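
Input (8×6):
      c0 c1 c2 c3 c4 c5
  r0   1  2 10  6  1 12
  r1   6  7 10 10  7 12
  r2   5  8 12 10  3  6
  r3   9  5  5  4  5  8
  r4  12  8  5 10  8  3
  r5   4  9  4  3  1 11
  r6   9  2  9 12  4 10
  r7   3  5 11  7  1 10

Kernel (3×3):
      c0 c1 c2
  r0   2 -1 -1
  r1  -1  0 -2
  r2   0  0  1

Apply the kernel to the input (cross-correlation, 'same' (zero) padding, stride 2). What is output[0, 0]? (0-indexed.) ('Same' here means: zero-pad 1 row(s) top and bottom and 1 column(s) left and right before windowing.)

3

The receptive field on the zero-padded input at this output position is [0 0 0 / 0 1 2 / 0 6 7]. Elementwise product with the kernel and sum: 0·2 + 0·-1 + 0·-1 + 0·-1 + 2·-2 + 7·1.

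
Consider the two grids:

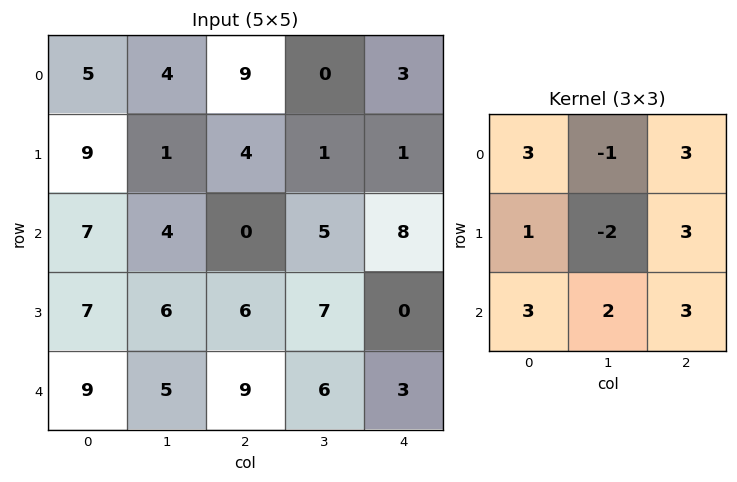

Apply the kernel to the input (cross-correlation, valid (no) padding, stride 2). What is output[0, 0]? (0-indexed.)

86

The receptive field on the input at this output position is [5 4 9 / 9 1 4 / 7 4 0]. Elementwise product with the kernel and sum: 5·3 + 4·-1 + 9·3 + 9·1 + 1·-2 + 4·3 + 7·3 + 4·2 + 0·3.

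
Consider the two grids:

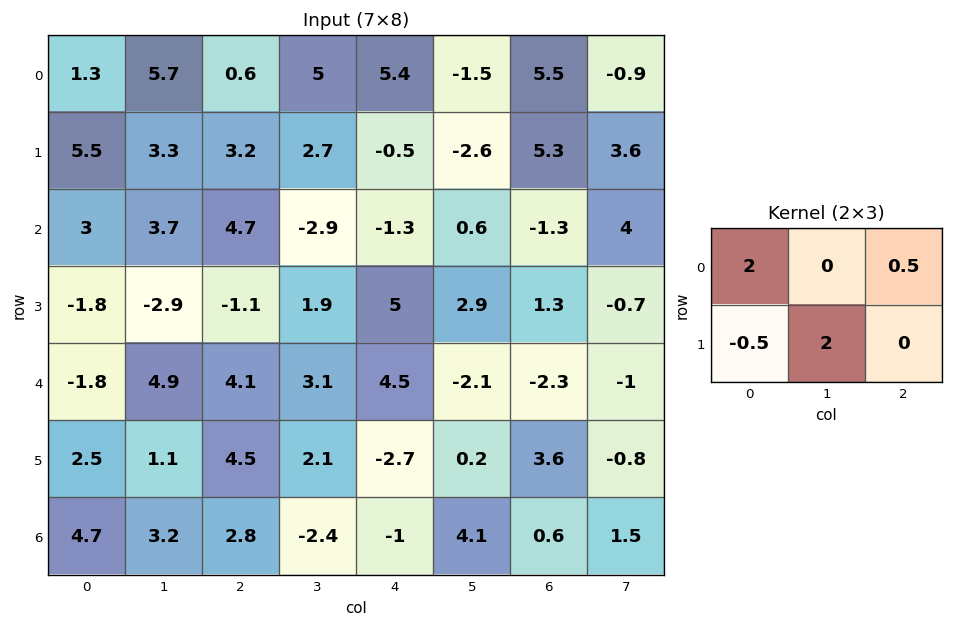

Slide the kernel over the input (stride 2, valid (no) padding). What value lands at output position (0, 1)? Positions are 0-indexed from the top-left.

The receptive field on the input at this output position is [0.6 5 5.4 / 3.2 2.7 -0.5]. Elementwise product with the kernel and sum: 0.6·2 + 5.4·0.5 + 3.2·-0.5 + 2.7·2.

7.7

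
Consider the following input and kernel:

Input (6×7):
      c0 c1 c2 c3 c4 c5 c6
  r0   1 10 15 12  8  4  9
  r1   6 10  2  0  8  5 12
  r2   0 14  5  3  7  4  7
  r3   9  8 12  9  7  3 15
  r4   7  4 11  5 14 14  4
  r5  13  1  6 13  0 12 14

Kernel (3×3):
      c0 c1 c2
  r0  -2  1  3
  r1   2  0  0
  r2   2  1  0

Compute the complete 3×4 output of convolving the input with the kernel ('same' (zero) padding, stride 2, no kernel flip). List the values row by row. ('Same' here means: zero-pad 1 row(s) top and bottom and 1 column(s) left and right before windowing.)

6 42 32 30
45 38 54 31
46 39 34 75

Output[0,0]: The receptive field on the zero-padded input at this output position is [0 0 0 / 0 1 10 / 0 6 10]. Elementwise product with the kernel and sum: 0·-2 + 0·1 + 0·3 + 0·2 + 0·2 + 6·1.
Output[0,1]: The receptive field on the zero-padded input at this output position is [0 0 0 / 10 15 12 / 10 2 0]. Elementwise product with the kernel and sum: 0·-2 + 0·1 + 0·3 + 10·2 + 10·2 + 2·1.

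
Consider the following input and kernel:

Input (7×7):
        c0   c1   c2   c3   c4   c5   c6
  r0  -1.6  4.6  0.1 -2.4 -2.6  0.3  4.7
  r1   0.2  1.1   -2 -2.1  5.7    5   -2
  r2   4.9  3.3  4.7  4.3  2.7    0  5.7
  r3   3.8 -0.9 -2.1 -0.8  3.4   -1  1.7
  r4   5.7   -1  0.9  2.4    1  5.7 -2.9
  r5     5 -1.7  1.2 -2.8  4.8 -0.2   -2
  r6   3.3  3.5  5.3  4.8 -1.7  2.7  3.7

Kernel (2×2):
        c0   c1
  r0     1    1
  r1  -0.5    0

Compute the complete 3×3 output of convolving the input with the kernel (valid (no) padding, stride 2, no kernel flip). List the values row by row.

2.9 -1.3 -5.15
6.3 10.05 1
2.2 2.7 4.3

Output[0,0]: The receptive field on the input at this output position is [-1.6 4.6 / 0.2 1.1]. Elementwise product with the kernel and sum: -1.6·1 + 4.6·1 + 0.2·-0.5.
Output[0,1]: The receptive field on the input at this output position is [0.1 -2.4 / -2 -2.1]. Elementwise product with the kernel and sum: 0.1·1 + -2.4·1 + -2·-0.5.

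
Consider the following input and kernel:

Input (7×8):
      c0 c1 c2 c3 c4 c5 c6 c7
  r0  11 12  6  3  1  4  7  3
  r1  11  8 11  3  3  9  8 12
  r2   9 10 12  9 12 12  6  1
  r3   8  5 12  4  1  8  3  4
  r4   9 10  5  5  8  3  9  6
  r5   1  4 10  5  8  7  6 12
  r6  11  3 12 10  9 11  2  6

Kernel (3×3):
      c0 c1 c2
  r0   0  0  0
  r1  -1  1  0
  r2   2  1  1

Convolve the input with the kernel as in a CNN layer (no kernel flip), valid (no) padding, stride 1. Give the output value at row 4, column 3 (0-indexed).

43

The receptive field on the input at this output position is [5 8 3 / 5 8 7 / 10 9 11]. Elementwise product with the kernel and sum: 5·-1 + 8·1 + 10·2 + 9·1 + 11·1.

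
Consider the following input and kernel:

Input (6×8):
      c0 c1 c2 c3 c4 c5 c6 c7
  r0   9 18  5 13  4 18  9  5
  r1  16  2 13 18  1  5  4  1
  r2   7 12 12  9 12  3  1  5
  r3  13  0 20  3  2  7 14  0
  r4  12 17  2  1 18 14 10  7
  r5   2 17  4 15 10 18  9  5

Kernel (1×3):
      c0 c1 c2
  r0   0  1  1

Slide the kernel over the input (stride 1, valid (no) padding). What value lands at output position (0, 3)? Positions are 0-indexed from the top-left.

The receptive field on the input at this output position is [13 4 18]. Elementwise product with the kernel and sum: 4·1 + 18·1.

22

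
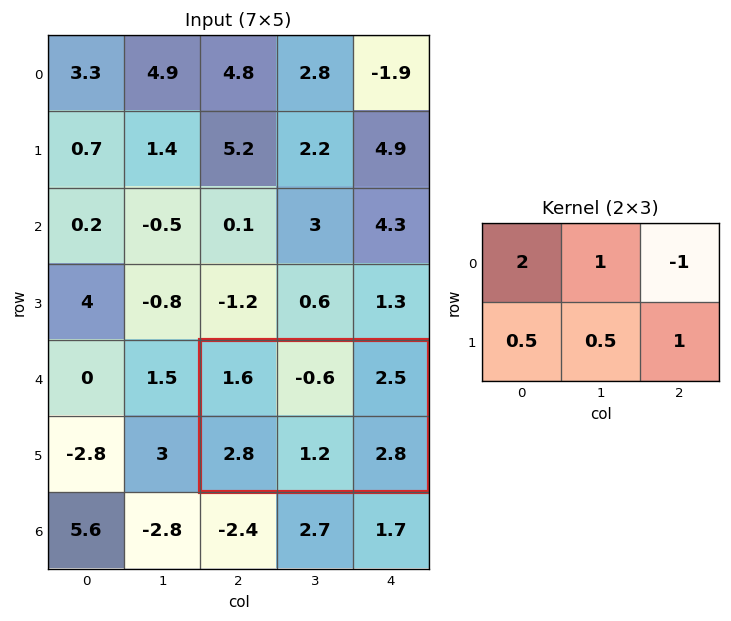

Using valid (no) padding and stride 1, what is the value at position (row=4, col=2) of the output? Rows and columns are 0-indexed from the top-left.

4.9

The receptive field on the input at this output position is [1.6 -0.6 2.5 / 2.8 1.2 2.8]. Elementwise product with the kernel and sum: 1.6·2 + -0.6·1 + 2.5·-1 + 2.8·0.5 + 1.2·0.5 + 2.8·1.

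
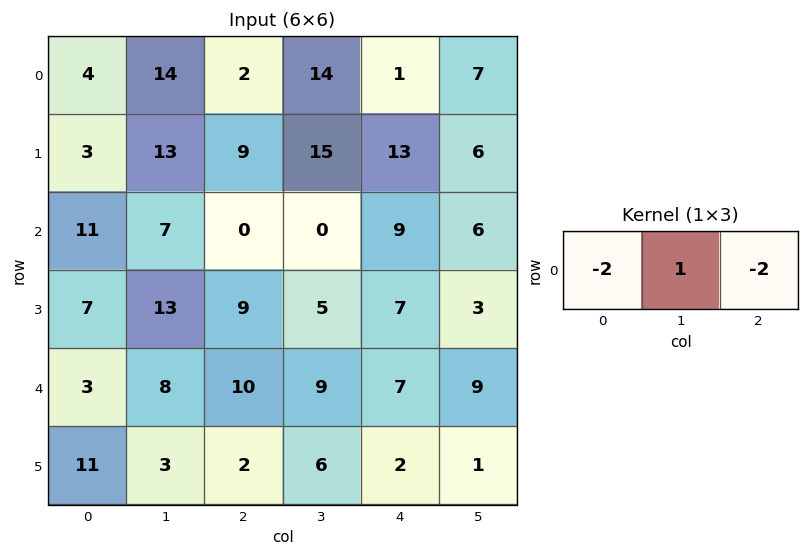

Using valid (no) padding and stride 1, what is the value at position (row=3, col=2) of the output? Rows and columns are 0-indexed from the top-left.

-27

The receptive field on the input at this output position is [9 5 7]. Elementwise product with the kernel and sum: 9·-2 + 5·1 + 7·-2.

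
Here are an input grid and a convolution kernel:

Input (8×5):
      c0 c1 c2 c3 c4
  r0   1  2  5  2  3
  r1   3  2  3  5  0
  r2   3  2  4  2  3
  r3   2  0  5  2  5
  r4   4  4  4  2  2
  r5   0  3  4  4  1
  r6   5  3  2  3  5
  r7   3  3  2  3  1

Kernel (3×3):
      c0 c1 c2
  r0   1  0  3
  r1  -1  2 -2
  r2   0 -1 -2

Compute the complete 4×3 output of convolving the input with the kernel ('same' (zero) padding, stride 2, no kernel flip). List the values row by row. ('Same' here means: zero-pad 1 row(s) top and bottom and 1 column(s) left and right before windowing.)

-9 -9 4
6 10 4
-6 -6 3
4 2 10

Output[0,0]: The receptive field on the zero-padded input at this output position is [0 0 0 / 0 1 2 / 0 3 2]. Elementwise product with the kernel and sum: 0·1 + 0·3 + 0·-1 + 1·2 + 2·-2 + 3·-1 + 2·-2.
Output[0,1]: The receptive field on the zero-padded input at this output position is [0 0 0 / 2 5 2 / 2 3 5]. Elementwise product with the kernel and sum: 0·1 + 0·3 + 2·-1 + 5·2 + 2·-2 + 3·-1 + 5·-2.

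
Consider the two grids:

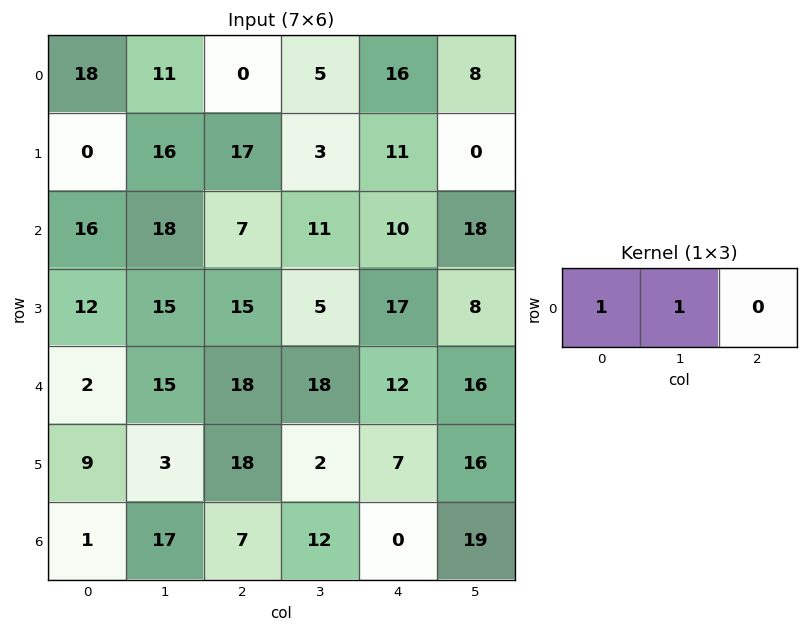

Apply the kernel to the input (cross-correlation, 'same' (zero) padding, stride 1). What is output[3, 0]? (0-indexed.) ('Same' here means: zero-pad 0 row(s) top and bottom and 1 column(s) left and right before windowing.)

12

The receptive field on the zero-padded input at this output position is [0 12 15]. Elementwise product with the kernel and sum: 0·1 + 12·1.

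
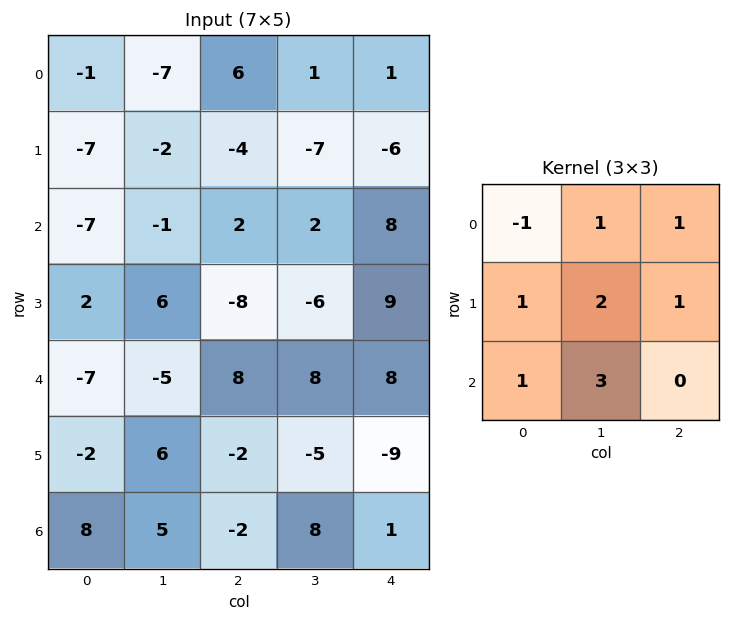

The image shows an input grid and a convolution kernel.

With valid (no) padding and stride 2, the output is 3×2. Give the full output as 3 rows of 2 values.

-25 -20
-8 29
41 9

Output[0,0]: The receptive field on the input at this output position is [-1 -7 6 / -7 -2 -4 / -7 -1 2]. Elementwise product with the kernel and sum: -1·-1 + -7·1 + 6·1 + -7·1 + -2·2 + -4·1 + -7·1 + -1·3.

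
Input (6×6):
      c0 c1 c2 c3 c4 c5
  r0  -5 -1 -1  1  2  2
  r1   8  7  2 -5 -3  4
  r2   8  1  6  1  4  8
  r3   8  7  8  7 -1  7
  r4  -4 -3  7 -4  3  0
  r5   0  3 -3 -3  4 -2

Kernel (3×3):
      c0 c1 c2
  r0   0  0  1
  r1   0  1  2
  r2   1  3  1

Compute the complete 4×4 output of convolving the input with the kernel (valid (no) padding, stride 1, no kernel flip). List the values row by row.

Output[0,0]: The receptive field on the input at this output position is [-5 -1 -1 / 8 7 2 / 8 1 6]. Elementwise product with the kernel and sum: -1·1 + 7·1 + 2·2 + 8·1 + 1·3 + 6·1.

27 13 4 28
52 41 34 35
23 37 7 26
25 -3 -7 17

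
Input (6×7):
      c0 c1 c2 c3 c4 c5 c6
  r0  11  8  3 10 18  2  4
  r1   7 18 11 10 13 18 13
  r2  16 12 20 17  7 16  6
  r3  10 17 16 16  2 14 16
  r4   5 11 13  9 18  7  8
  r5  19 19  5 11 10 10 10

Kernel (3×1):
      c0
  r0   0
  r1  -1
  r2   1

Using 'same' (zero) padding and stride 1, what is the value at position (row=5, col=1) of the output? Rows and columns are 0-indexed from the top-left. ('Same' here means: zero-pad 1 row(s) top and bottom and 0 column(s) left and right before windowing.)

-19

The receptive field on the zero-padded input at this output position is [11 / 19 / 0]. Elementwise product with the kernel and sum: 19·-1 + 0·1.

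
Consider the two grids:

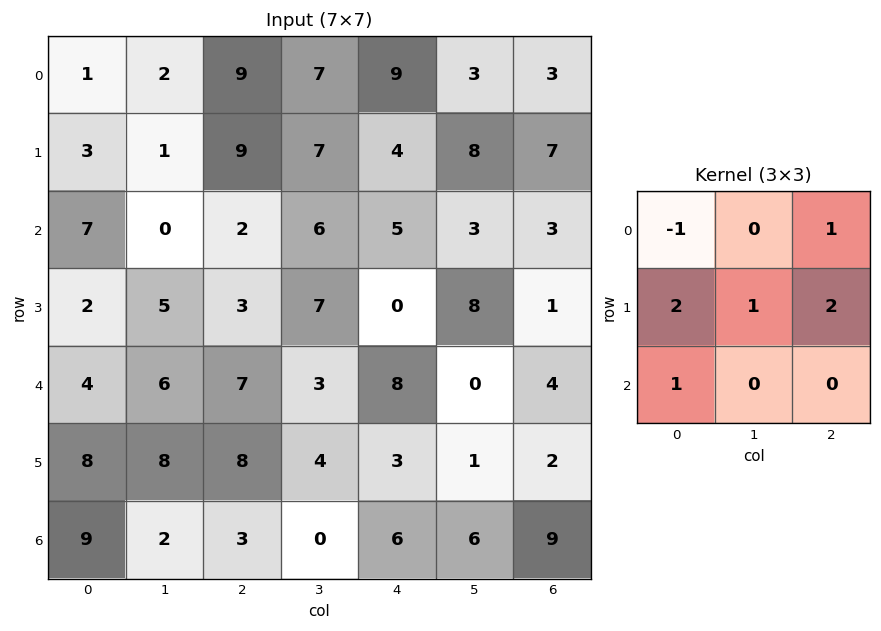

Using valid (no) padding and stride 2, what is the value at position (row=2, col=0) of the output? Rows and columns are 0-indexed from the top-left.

52

The receptive field on the input at this output position is [4 6 7 / 8 8 8 / 9 2 3]. Elementwise product with the kernel and sum: 4·-1 + 7·1 + 8·2 + 8·1 + 8·2 + 9·1.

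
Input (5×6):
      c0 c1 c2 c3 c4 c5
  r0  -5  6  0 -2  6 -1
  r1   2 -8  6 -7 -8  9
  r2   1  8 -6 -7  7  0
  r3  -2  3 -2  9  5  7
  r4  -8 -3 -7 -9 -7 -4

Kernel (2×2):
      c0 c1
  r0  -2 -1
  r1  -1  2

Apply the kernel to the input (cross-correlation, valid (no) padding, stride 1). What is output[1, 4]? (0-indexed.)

The receptive field on the input at this output position is [-8 9 / 7 0]. Elementwise product with the kernel and sum: -8·-2 + 9·-1 + 7·-1 + 0·2.

0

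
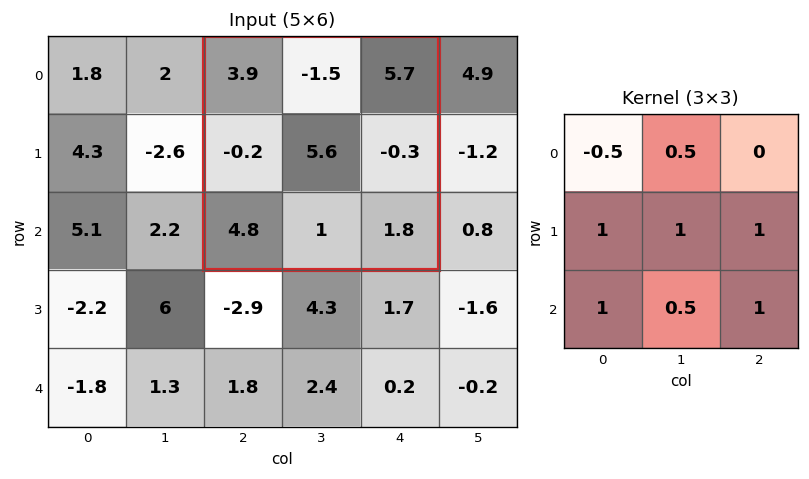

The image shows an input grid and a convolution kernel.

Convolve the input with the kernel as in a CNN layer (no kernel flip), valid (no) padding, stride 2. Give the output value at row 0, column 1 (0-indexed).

The receptive field on the input at this output position is [3.9 -1.5 5.7 / -0.2 5.6 -0.3 / 4.8 1 1.8]. Elementwise product with the kernel and sum: 3.9·-0.5 + -1.5·0.5 + -0.2·1 + 5.6·1 + -0.3·1 + 4.8·1 + 1·0.5 + 1.8·1.

9.5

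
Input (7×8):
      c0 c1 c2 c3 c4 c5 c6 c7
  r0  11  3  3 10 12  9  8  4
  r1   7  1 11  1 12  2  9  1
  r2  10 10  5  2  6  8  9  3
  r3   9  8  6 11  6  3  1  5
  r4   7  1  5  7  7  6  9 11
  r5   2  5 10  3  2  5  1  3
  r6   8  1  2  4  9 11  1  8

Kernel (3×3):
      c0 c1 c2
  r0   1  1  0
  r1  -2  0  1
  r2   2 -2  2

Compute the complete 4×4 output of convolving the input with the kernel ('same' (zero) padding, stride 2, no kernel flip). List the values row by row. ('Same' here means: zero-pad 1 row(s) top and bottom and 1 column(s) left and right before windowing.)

-9 -14 -29 -26
15 20 33 12
16 15 21 17
3 17 8 -8

Output[0,0]: The receptive field on the zero-padded input at this output position is [0 0 0 / 0 11 3 / 0 7 1]. Elementwise product with the kernel and sum: 0·1 + 0·1 + 0·-2 + 3·1 + 0·2 + 7·-2 + 1·2.
Output[0,1]: The receptive field on the zero-padded input at this output position is [0 0 0 / 3 3 10 / 1 11 1]. Elementwise product with the kernel and sum: 0·1 + 0·1 + 3·-2 + 10·1 + 1·2 + 11·-2 + 1·2.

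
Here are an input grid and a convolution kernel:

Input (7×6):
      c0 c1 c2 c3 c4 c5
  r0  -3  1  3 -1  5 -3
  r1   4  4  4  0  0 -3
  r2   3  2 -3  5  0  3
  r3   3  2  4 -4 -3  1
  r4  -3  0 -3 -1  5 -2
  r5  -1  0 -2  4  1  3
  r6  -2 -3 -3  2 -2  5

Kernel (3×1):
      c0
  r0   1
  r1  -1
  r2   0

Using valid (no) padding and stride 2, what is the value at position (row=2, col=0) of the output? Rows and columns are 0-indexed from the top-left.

The receptive field on the input at this output position is [-3 / -1 / -2]. Elementwise product with the kernel and sum: -3·1 + -1·-1.

-2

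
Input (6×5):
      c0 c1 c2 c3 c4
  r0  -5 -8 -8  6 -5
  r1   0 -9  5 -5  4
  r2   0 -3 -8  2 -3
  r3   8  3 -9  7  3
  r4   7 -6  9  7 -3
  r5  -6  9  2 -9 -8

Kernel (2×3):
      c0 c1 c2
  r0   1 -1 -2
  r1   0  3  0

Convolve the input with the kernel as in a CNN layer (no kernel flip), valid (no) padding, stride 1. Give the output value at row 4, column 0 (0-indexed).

The receptive field on the input at this output position is [7 -6 9 / -6 9 2]. Elementwise product with the kernel and sum: 7·1 + -6·-1 + 9·-2 + 9·3.

22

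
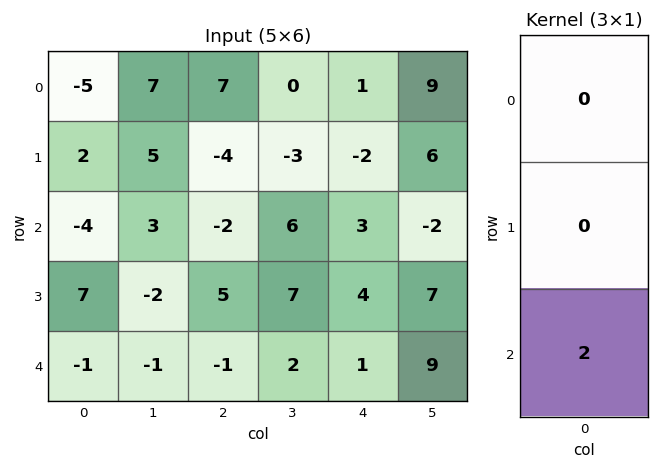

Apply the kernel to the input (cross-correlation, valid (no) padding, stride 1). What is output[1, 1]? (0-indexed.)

-4

The receptive field on the input at this output position is [5 / 3 / -2]. Elementwise product with the kernel and sum: -2·2.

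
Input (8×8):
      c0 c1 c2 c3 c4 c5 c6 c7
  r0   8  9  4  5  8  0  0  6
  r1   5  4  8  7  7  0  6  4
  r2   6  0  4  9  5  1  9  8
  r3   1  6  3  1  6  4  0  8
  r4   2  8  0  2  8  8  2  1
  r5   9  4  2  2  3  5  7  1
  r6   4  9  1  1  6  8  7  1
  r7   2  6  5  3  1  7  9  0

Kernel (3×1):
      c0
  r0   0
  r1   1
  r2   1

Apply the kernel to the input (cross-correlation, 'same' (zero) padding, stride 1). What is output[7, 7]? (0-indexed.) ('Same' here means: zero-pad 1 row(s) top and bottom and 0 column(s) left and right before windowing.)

0

The receptive field on the zero-padded input at this output position is [1 / 0 / 0]. Elementwise product with the kernel and sum: 0·1 + 0·1.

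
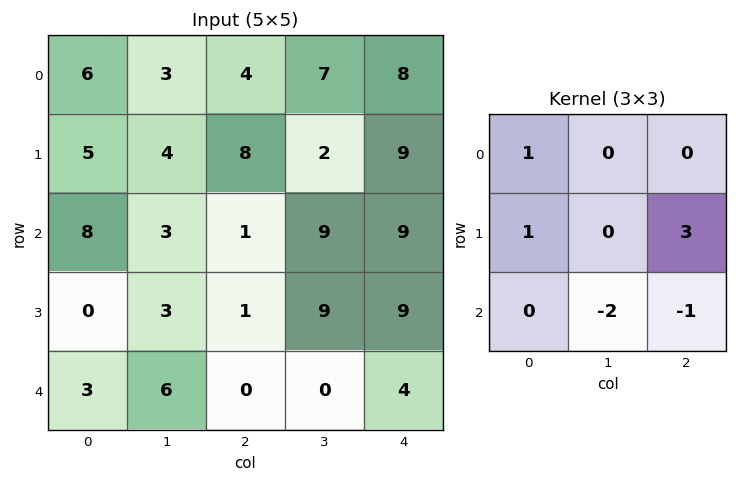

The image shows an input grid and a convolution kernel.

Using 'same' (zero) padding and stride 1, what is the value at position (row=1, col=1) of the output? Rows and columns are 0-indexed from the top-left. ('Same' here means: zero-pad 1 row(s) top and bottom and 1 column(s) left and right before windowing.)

28

The receptive field on the zero-padded input at this output position is [6 3 4 / 5 4 8 / 8 3 1]. Elementwise product with the kernel and sum: 6·1 + 5·1 + 8·3 + 3·-2 + 1·-1.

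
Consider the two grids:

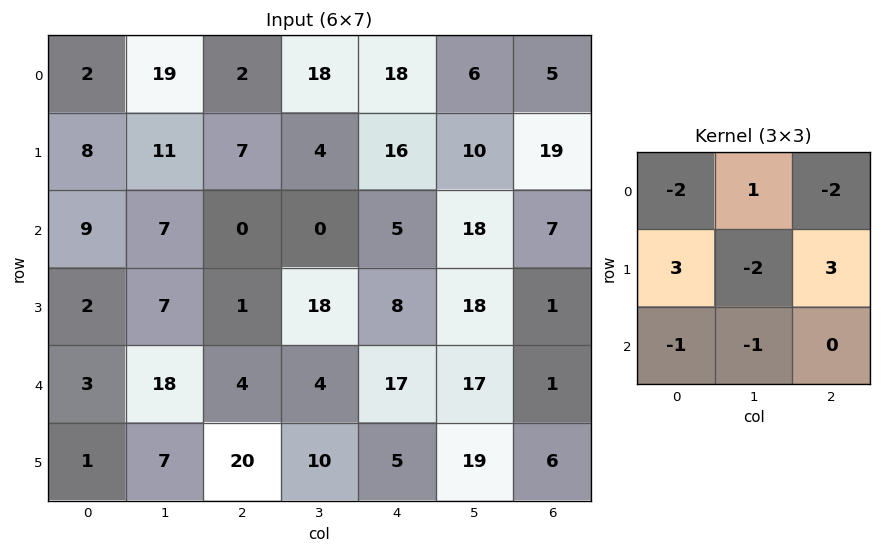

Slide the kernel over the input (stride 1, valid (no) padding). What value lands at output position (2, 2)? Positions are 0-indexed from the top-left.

The receptive field on the input at this output position is [0 0 5 / 1 18 8 / 4 4 17]. Elementwise product with the kernel and sum: 0·-2 + 0·1 + 5·-2 + 1·3 + 18·-2 + 8·3 + 4·-1 + 4·-1.

-27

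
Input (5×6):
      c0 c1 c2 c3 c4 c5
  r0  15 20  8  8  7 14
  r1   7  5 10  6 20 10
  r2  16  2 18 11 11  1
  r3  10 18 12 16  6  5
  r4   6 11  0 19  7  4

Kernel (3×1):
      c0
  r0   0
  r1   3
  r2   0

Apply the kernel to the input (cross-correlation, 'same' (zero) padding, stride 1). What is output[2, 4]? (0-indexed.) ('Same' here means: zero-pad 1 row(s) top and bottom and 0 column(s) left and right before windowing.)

33

The receptive field on the zero-padded input at this output position is [20 / 11 / 6]. Elementwise product with the kernel and sum: 11·3.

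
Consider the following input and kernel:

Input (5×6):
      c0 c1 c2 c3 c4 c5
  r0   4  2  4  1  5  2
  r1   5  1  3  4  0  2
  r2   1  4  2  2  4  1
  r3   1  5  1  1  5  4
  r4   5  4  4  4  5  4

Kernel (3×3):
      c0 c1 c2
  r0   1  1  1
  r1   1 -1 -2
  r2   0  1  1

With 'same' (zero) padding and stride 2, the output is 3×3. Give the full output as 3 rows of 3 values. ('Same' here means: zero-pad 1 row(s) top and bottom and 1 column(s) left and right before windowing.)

Output[0,0]: The receptive field on the zero-padded input at this output position is [0 0 0 / 0 4 2 / 0 5 1]. Elementwise product with the kernel and sum: 0·1 + 0·1 + 0·1 + 0·1 + 4·-1 + 2·-2 + 5·1 + 1·1.
Output[0,1]: The receptive field on the zero-padded input at this output position is [0 0 0 / 2 4 1 / 1 3 4]. Elementwise product with the kernel and sum: 0·1 + 0·1 + 0·1 + 2·1 + 4·-1 + 1·-2 + 3·1 + 4·1.

-2 3 -6
3 8 11
-7 -1 1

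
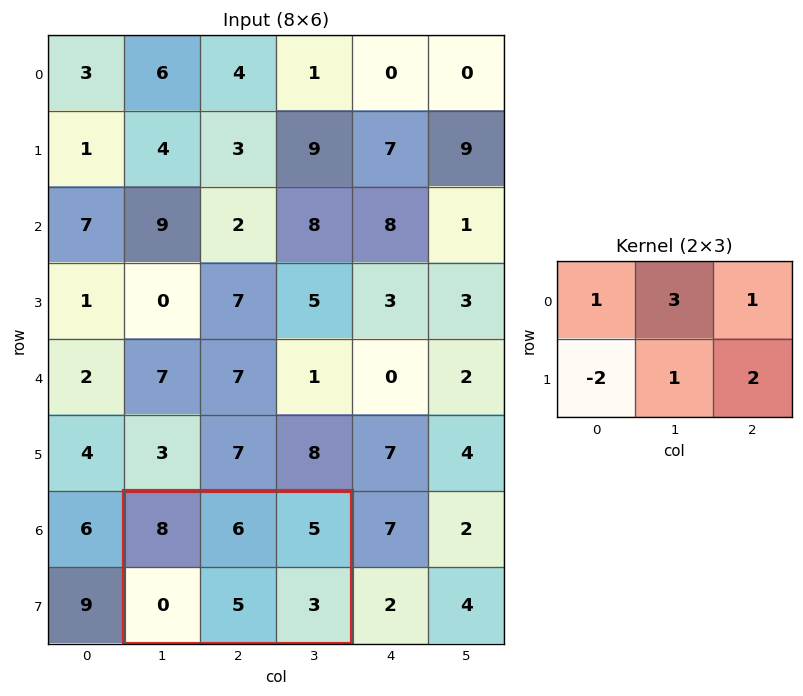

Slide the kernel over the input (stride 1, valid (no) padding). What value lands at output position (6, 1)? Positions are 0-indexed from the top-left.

The receptive field on the input at this output position is [8 6 5 / 0 5 3]. Elementwise product with the kernel and sum: 8·1 + 6·3 + 5·1 + 0·-2 + 5·1 + 3·2.

42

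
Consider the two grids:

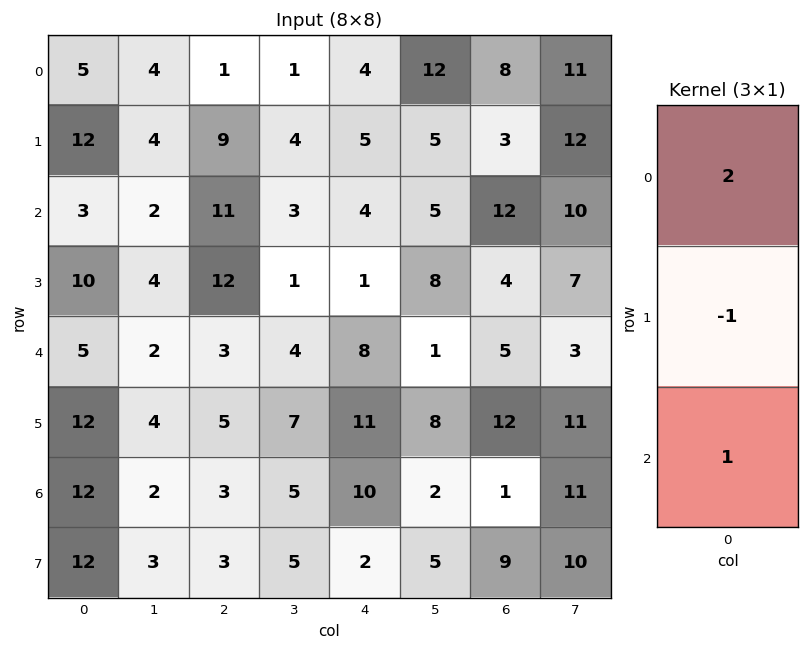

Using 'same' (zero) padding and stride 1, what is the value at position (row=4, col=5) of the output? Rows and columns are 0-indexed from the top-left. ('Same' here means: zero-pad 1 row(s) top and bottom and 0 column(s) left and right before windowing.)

23

The receptive field on the zero-padded input at this output position is [8 / 1 / 8]. Elementwise product with the kernel and sum: 8·2 + 1·-1 + 8·1.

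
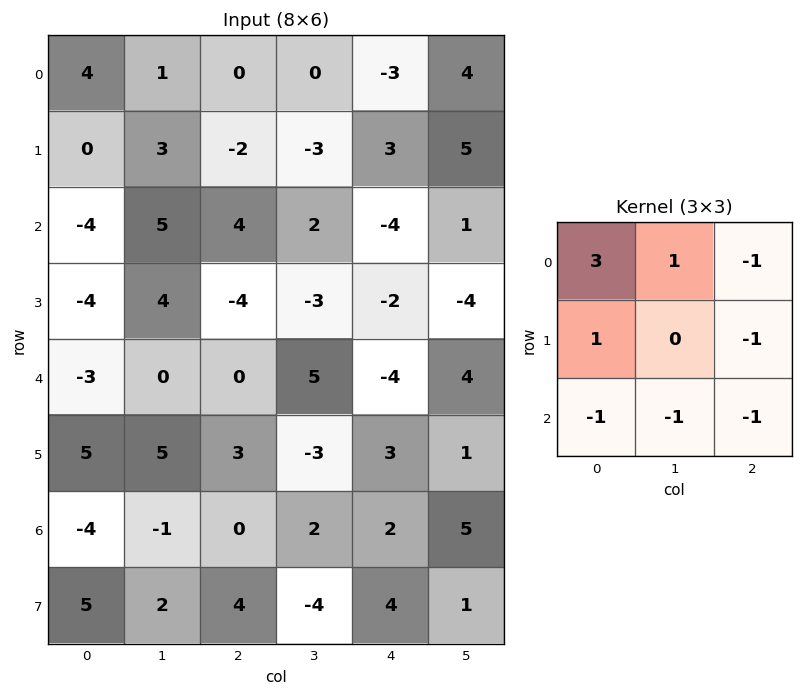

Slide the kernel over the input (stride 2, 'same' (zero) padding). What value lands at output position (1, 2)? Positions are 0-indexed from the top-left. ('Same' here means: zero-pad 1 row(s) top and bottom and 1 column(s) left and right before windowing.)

The receptive field on the zero-padded input at this output position is [-3 3 5 / 2 -4 1 / -3 -2 -4]. Elementwise product with the kernel and sum: -3·3 + 3·1 + 5·-1 + 2·1 + 1·-1 + -3·-1 + -2·-1 + -4·-1.

-1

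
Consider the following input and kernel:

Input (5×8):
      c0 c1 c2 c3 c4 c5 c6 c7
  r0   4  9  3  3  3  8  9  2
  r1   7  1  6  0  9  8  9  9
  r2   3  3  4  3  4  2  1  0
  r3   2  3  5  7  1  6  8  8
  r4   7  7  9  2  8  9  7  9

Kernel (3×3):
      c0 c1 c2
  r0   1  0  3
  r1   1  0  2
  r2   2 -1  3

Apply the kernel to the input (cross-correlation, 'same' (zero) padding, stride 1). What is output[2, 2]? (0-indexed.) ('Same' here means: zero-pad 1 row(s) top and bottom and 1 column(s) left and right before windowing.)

The receptive field on the zero-padded input at this output position is [1 6 0 / 3 4 3 / 3 5 7]. Elementwise product with the kernel and sum: 1·1 + 0·3 + 3·1 + 3·2 + 3·2 + 5·-1 + 7·3.

32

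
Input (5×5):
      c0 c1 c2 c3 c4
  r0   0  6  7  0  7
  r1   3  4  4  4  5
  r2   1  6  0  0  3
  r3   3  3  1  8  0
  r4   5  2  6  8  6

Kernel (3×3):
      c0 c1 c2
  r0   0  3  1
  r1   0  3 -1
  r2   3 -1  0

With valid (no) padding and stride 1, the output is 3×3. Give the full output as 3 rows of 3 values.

30 47 14
40 24 9
39 -5 37

Output[0,0]: The receptive field on the input at this output position is [0 6 7 / 3 4 4 / 1 6 0]. Elementwise product with the kernel and sum: 6·3 + 7·1 + 4·3 + 4·-1 + 1·3 + 6·-1.
Output[0,1]: The receptive field on the input at this output position is [6 7 0 / 4 4 4 / 6 0 0]. Elementwise product with the kernel and sum: 7·3 + 0·1 + 4·3 + 4·-1 + 6·3 + 0·-1.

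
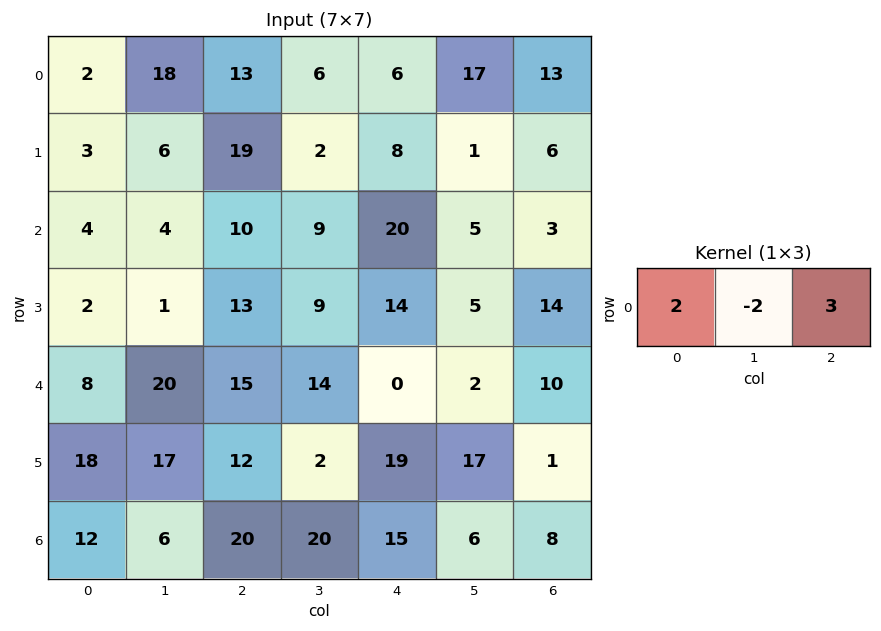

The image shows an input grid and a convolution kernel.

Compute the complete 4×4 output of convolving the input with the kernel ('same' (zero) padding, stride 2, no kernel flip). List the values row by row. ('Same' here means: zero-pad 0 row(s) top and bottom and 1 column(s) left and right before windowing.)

Output[0,0]: The receptive field on the zero-padded input at this output position is [0 2 18]. Elementwise product with the kernel and sum: 0·2 + 2·-2 + 18·3.

50 28 51 8
4 15 -7 4
44 52 34 -16
-6 32 28 -4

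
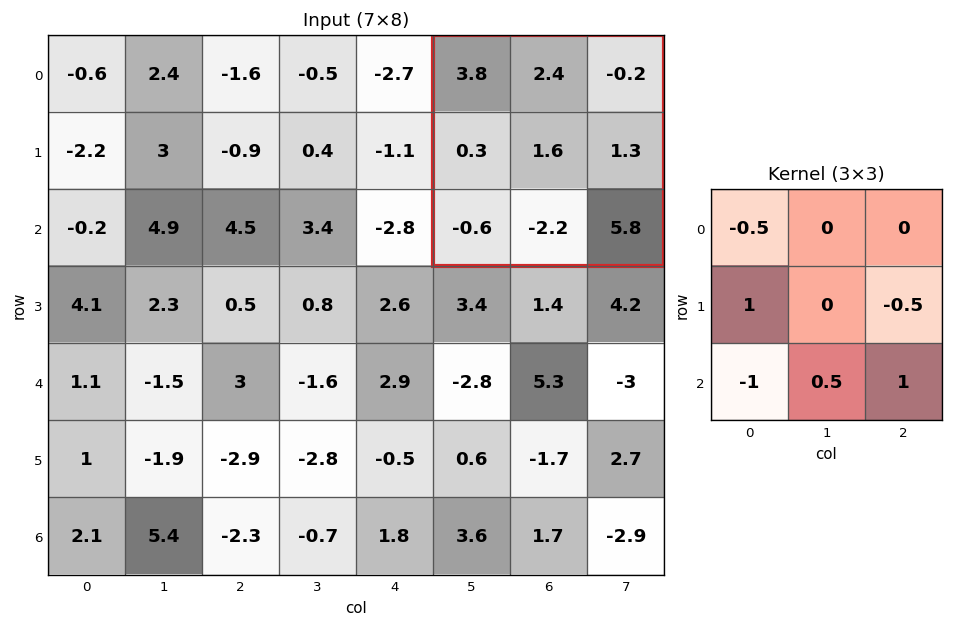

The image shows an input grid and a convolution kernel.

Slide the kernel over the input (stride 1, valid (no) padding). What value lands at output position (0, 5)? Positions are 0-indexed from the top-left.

The receptive field on the input at this output position is [3.8 2.4 -0.2 / 0.3 1.6 1.3 / -0.6 -2.2 5.8]. Elementwise product with the kernel and sum: 3.8·-0.5 + 0.3·1 + 1.3·-0.5 + -0.6·-1 + -2.2·0.5 + 5.8·1.

3.05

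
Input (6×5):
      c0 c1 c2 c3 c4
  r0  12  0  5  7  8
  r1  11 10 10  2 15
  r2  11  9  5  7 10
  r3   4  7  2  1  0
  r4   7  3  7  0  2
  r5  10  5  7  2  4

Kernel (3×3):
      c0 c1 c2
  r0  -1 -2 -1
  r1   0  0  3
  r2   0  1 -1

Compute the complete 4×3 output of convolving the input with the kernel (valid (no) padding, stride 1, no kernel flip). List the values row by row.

17 -13 15
-21 -10 2
-32 -16 -31
-1 -7 0

Output[0,0]: The receptive field on the input at this output position is [12 0 5 / 11 10 10 / 11 9 5]. Elementwise product with the kernel and sum: 12·-1 + 0·-2 + 5·-1 + 10·3 + 9·1 + 5·-1.
Output[0,1]: The receptive field on the input at this output position is [0 5 7 / 10 10 2 / 9 5 7]. Elementwise product with the kernel and sum: 0·-1 + 5·-2 + 7·-1 + 2·3 + 5·1 + 7·-1.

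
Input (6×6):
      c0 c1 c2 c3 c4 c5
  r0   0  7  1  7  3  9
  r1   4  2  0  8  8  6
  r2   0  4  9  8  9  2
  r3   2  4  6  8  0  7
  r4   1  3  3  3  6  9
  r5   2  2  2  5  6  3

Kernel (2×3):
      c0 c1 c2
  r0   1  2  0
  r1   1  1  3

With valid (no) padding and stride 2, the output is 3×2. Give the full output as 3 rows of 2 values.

20 47
32 39
17 34

Output[0,0]: The receptive field on the input at this output position is [0 7 1 / 4 2 0]. Elementwise product with the kernel and sum: 0·1 + 7·2 + 4·1 + 2·1 + 0·3.
Output[0,1]: The receptive field on the input at this output position is [1 7 3 / 0 8 8]. Elementwise product with the kernel and sum: 1·1 + 7·2 + 0·1 + 8·1 + 8·3.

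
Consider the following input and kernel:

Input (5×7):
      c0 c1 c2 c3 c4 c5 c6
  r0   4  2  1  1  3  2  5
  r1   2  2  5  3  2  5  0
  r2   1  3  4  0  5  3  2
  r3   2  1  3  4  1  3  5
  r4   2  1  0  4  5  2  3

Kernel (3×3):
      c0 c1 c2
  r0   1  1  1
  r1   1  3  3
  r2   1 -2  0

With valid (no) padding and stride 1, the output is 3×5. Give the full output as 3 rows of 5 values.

25 25 29 20 26
31 20 24 36 22
22 30 19 18 36

Output[0,0]: The receptive field on the input at this output position is [4 2 1 / 2 2 5 / 1 3 4]. Elementwise product with the kernel and sum: 4·1 + 2·1 + 1·1 + 2·1 + 2·3 + 5·3 + 1·1 + 3·-2.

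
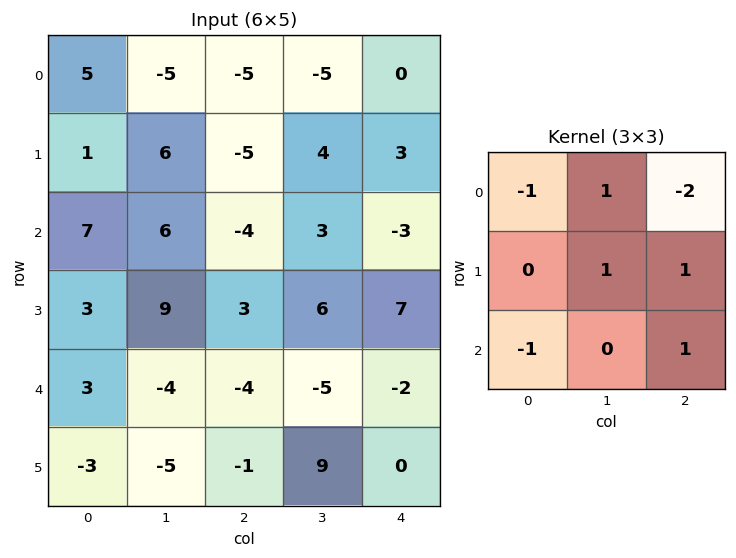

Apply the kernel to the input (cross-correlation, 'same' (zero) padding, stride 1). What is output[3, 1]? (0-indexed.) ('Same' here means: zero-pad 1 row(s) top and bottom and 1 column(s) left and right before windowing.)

12

The receptive field on the zero-padded input at this output position is [7 6 -4 / 3 9 3 / 3 -4 -4]. Elementwise product with the kernel and sum: 7·-1 + 6·1 + -4·-2 + 9·1 + 3·1 + 3·-1 + -4·1.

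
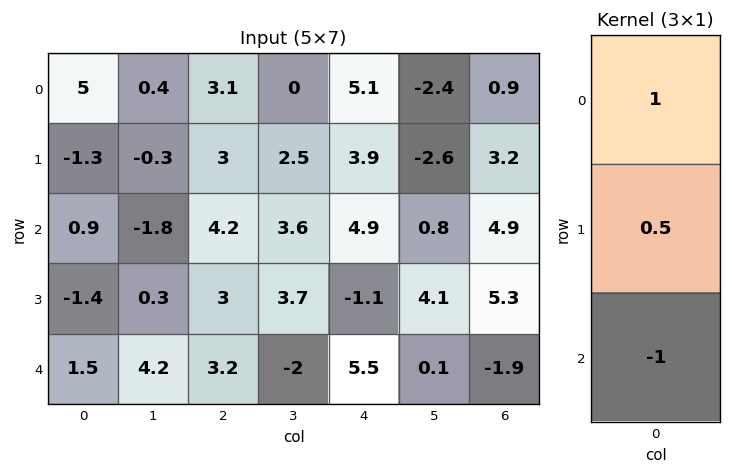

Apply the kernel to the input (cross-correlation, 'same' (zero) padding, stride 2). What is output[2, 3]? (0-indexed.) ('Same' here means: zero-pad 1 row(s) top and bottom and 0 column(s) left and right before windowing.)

The receptive field on the zero-padded input at this output position is [5.3 / -1.9 / 0]. Elementwise product with the kernel and sum: 5.3·1 + -1.9·0.5 + 0·-1.

4.35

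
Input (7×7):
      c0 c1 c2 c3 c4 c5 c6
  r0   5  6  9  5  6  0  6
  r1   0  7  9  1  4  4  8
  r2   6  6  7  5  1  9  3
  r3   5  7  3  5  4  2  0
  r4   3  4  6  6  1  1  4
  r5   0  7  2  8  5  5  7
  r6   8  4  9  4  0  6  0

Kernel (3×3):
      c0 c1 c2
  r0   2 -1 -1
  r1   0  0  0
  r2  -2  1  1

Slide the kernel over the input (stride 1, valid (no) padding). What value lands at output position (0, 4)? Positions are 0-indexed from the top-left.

16

The receptive field on the input at this output position is [6 0 6 / 4 4 8 / 1 9 3]. Elementwise product with the kernel and sum: 6·2 + 0·-1 + 6·-1 + 1·-2 + 9·1 + 3·1.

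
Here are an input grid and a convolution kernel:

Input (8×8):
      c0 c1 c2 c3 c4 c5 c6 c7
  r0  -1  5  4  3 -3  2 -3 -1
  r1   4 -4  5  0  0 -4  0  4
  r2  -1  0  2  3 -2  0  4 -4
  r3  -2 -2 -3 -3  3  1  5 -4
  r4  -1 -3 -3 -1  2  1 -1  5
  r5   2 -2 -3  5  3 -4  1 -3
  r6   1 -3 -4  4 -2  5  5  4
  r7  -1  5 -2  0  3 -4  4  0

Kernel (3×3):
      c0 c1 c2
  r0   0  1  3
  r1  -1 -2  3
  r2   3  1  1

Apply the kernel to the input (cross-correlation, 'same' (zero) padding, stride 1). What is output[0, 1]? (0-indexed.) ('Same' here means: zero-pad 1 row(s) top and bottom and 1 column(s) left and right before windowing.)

The receptive field on the zero-padded input at this output position is [0 0 0 / -1 5 4 / 4 -4 5]. Elementwise product with the kernel and sum: 0·1 + 0·3 + -1·-1 + 5·-2 + 4·3 + 4·3 + -4·1 + 5·1.

16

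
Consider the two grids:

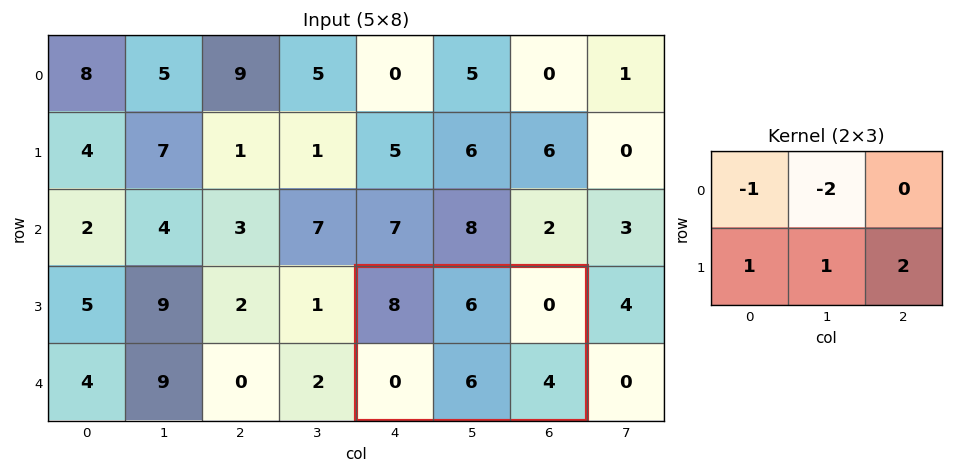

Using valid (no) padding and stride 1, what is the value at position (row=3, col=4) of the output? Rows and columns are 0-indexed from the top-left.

-6

The receptive field on the input at this output position is [8 6 0 / 0 6 4]. Elementwise product with the kernel and sum: 8·-1 + 6·-2 + 0·1 + 6·1 + 4·2.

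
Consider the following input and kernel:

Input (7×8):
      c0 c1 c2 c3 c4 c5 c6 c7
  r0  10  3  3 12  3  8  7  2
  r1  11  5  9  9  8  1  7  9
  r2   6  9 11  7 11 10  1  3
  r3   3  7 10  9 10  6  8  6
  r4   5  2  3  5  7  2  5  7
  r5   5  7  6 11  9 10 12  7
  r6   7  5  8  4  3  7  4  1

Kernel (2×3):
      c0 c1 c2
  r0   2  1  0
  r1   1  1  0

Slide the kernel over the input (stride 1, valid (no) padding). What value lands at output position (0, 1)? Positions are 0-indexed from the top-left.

The receptive field on the input at this output position is [3 3 12 / 5 9 9]. Elementwise product with the kernel and sum: 3·2 + 3·1 + 5·1 + 9·1.

23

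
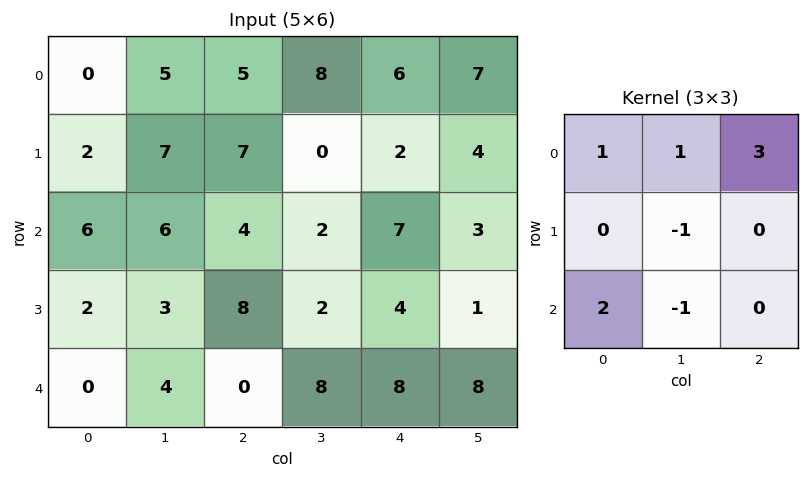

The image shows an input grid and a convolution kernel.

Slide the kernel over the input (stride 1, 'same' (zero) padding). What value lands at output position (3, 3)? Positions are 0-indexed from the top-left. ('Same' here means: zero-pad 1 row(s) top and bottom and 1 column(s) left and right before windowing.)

17

The receptive field on the zero-padded input at this output position is [4 2 7 / 8 2 4 / 0 8 8]. Elementwise product with the kernel and sum: 4·1 + 2·1 + 7·3 + 2·-1 + 0·2 + 8·-1.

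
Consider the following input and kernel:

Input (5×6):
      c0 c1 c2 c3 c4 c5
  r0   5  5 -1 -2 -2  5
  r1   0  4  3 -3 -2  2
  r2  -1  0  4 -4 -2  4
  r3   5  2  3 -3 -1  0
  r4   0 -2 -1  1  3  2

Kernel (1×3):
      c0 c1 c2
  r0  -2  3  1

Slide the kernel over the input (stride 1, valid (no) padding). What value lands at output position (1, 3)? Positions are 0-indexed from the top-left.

The receptive field on the input at this output position is [-3 -2 2]. Elementwise product with the kernel and sum: -3·-2 + -2·3 + 2·1.

2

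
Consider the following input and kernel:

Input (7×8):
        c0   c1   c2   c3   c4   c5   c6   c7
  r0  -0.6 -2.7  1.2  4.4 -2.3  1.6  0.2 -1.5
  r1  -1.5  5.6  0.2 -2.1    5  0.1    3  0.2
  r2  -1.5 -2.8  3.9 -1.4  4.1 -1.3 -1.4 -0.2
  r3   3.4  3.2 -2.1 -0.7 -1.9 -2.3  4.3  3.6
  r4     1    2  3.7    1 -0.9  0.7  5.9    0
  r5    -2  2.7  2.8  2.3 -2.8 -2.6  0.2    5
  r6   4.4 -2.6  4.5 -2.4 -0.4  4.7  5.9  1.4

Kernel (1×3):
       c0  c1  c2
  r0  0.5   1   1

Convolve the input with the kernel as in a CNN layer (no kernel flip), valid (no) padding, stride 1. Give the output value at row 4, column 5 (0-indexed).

6.25

The receptive field on the input at this output position is [0.7 5.9 0]. Elementwise product with the kernel and sum: 0.7·0.5 + 5.9·1 + 0·1.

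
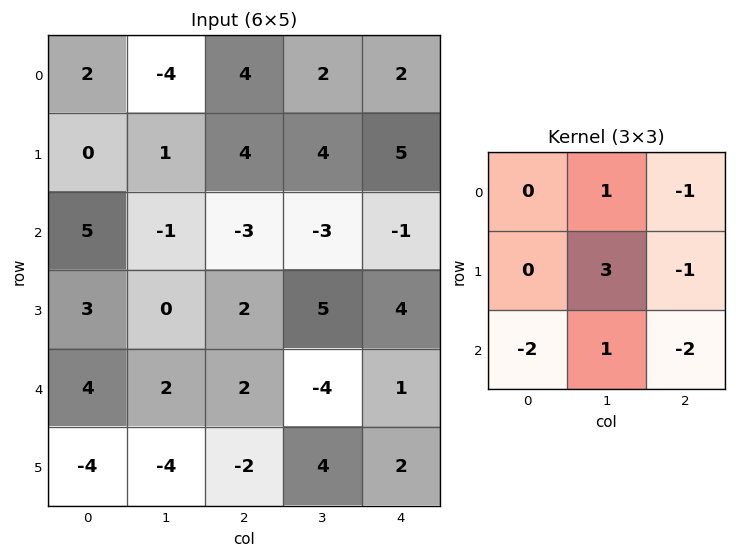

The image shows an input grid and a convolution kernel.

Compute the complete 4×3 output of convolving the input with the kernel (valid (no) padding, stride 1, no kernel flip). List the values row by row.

Output[0,0]: The receptive field on the input at this output position is [2 -4 4 / 0 1 4 / 5 -1 -3]. Elementwise product with the kernel and sum: -4·1 + 4·-1 + 1·3 + 4·-1 + 5·-2 + -1·1 + -3·-2.
Output[0,1]: The receptive field on the input at this output position is [-4 4 2 / 1 4 4 / -1 -3 -3]. Elementwise product with the kernel and sum: 4·1 + 2·-1 + 4·3 + 4·-1 + -1·-2 + -3·1 + -3·-2.

-14 15 12
-13 -14 -16
-10 7 -1
10 5 -8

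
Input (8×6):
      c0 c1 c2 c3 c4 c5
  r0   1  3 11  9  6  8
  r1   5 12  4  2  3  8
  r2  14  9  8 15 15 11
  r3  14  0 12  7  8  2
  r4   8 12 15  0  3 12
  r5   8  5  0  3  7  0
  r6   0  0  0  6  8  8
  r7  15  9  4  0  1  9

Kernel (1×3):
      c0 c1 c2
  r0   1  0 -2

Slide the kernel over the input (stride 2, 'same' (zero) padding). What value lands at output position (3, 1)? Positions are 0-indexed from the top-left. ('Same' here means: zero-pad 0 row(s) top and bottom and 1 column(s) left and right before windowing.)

-12

The receptive field on the zero-padded input at this output position is [0 0 6]. Elementwise product with the kernel and sum: 0·1 + 6·-2.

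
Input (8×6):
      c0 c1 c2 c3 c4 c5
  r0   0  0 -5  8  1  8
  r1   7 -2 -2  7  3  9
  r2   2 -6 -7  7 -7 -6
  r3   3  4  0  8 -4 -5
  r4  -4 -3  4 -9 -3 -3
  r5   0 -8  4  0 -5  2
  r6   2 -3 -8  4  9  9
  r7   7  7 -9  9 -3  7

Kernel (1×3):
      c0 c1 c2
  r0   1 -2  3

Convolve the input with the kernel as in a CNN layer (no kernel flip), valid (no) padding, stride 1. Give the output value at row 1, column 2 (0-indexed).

The receptive field on the input at this output position is [-2 7 3]. Elementwise product with the kernel and sum: -2·1 + 7·-2 + 3·3.

-7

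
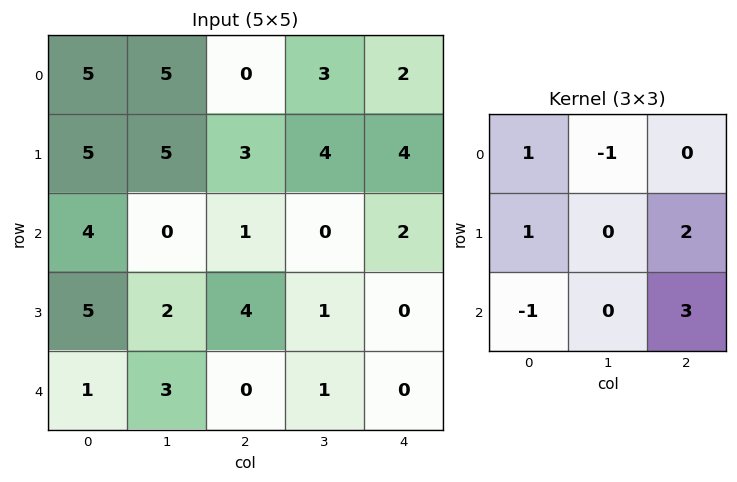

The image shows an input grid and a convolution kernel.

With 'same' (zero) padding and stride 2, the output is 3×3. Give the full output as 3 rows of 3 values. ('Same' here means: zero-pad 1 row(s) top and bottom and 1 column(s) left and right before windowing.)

Output[0,0]: The receptive field on the zero-padded input at this output position is [0 0 0 / 0 5 5 / 0 5 5]. Elementwise product with the kernel and sum: 0·1 + 0·-1 + 0·1 + 5·2 + 0·-1 + 5·3.

25 18 -1
1 3 -1
1 3 2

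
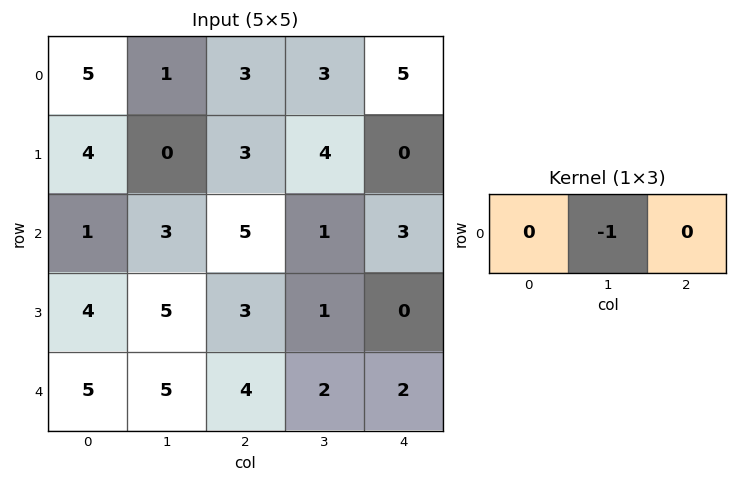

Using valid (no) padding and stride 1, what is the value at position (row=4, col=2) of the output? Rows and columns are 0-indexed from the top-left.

-2

The receptive field on the input at this output position is [4 2 2]. Elementwise product with the kernel and sum: 2·-1.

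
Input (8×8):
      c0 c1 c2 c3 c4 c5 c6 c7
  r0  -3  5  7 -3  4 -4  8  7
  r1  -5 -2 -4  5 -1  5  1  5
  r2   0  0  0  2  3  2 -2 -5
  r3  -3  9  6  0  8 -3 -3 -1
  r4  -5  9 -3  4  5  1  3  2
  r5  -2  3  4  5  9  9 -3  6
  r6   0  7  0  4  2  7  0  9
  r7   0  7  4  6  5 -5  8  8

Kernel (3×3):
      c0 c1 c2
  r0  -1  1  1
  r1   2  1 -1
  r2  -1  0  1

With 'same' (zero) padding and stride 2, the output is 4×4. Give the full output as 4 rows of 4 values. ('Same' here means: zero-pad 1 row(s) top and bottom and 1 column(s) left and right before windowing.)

Output[0,0]: The receptive field on the zero-padded input at this output position is [0 0 0 / 0 -3 5 / 0 -5 -2]. Elementwise product with the kernel and sum: 0·-1 + 0·1 + 0·1 + 0·2 + -3·1 + 5·-1 + 0·-1 + -2·1.
Output[0,1]: The receptive field on the zero-padded input at this output position is [0 0 0 / 5 7 -3 / -2 -4 5]. Elementwise product with the kernel and sum: 0·-1 + 0·1 + 0·1 + 5·2 + 7·1 + -3·-1 + -2·-1 + 5·1.

-10 27 2 -7
2 -8 1 10
-5 10 21 -1
1 15 5 12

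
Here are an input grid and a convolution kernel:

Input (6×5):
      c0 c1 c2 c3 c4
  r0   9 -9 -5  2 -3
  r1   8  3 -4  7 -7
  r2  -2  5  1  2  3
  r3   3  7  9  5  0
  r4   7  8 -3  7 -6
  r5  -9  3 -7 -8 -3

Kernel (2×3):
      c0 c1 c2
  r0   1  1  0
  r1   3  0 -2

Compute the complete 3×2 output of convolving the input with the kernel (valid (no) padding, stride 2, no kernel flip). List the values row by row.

32 -1
-6 30
2 -11

Output[0,0]: The receptive field on the input at this output position is [9 -9 -5 / 8 3 -4]. Elementwise product with the kernel and sum: 9·1 + -9·1 + 8·3 + -4·-2.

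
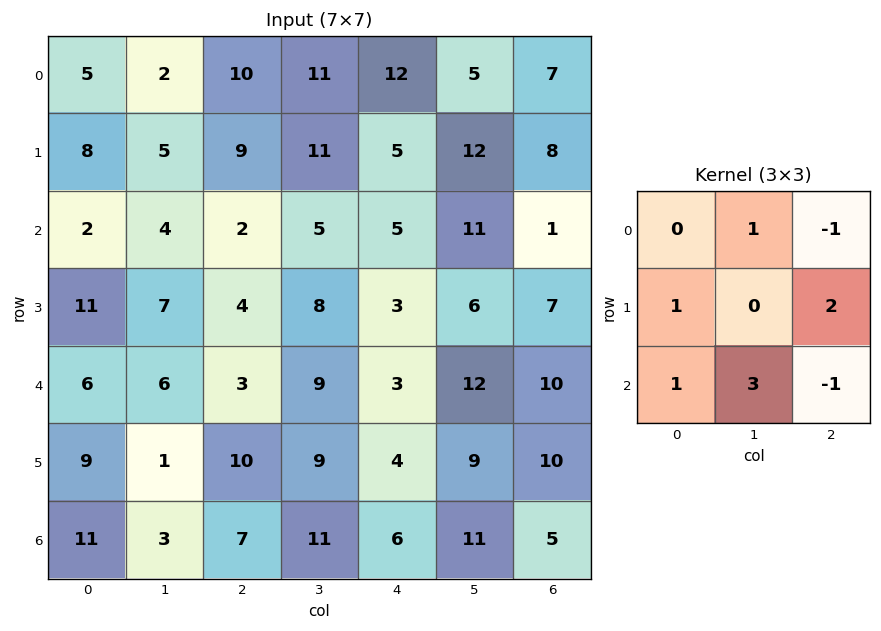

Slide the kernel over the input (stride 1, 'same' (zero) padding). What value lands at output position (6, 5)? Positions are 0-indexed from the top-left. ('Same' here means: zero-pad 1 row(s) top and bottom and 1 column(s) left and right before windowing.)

The receptive field on the zero-padded input at this output position is [4 9 10 / 6 11 5 / 0 0 0]. Elementwise product with the kernel and sum: 9·1 + 10·-1 + 6·1 + 5·2 + 0·1 + 0·3 + 0·-1.

15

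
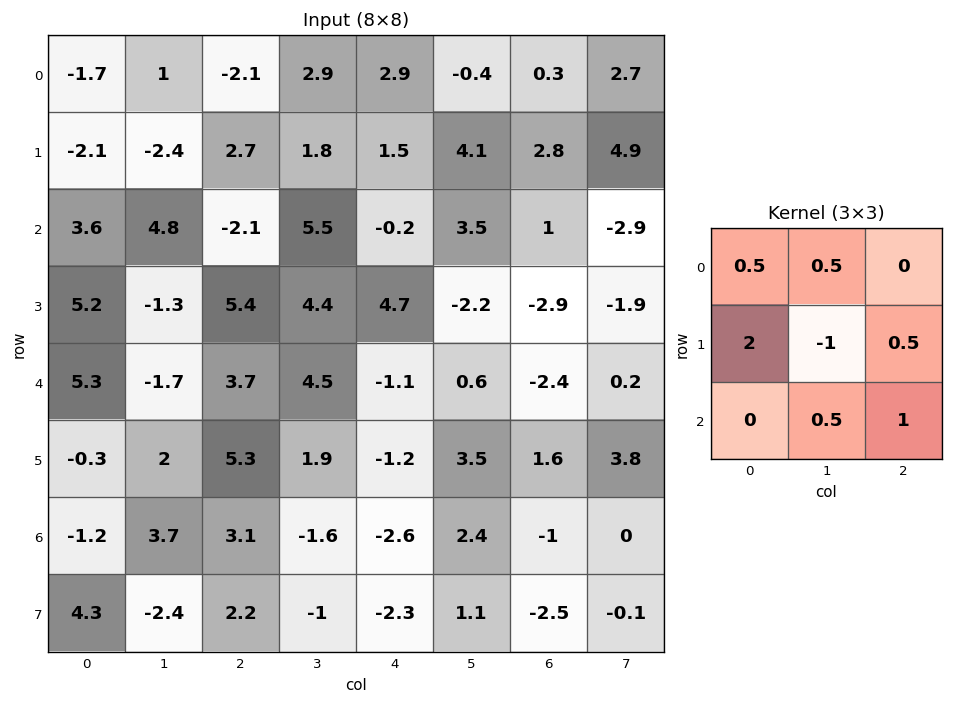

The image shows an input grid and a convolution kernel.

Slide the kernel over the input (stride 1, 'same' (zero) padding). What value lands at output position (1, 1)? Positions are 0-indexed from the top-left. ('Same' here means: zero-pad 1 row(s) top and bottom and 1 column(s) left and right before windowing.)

-0.5

The receptive field on the zero-padded input at this output position is [-1.7 1 -2.1 / -2.1 -2.4 2.7 / 3.6 4.8 -2.1]. Elementwise product with the kernel and sum: -1.7·0.5 + 1·0.5 + -2.1·2 + -2.4·-1 + 2.7·0.5 + 4.8·0.5 + -2.1·1.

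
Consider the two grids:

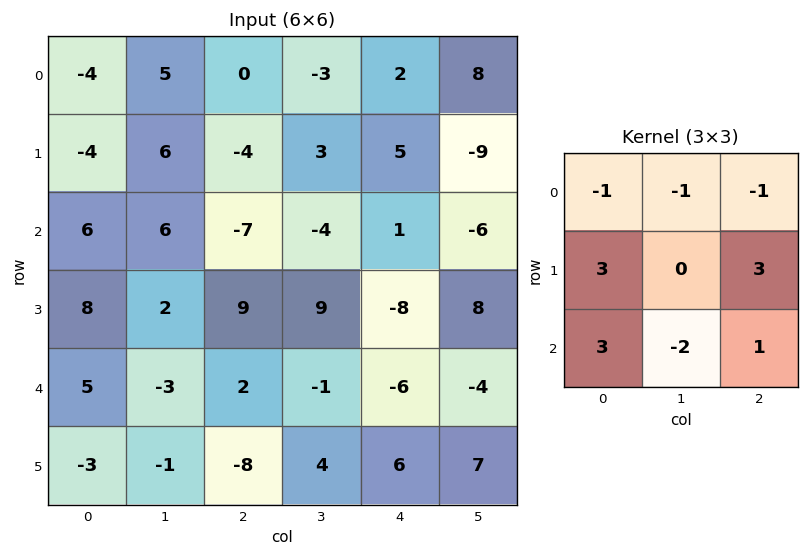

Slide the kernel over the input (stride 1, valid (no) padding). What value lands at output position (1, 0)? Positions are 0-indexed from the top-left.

28

The receptive field on the input at this output position is [-4 6 -4 / 6 6 -7 / 8 2 9]. Elementwise product with the kernel and sum: -4·-1 + 6·-1 + -4·-1 + 6·3 + -7·3 + 8·3 + 2·-2 + 9·1.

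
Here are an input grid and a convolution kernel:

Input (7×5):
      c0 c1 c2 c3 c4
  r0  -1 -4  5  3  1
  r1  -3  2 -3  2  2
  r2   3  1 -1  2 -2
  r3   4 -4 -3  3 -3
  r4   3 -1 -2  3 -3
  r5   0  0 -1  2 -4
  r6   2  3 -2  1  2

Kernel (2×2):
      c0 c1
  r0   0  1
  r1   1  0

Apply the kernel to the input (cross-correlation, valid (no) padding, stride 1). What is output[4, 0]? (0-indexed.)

-1

The receptive field on the input at this output position is [3 -1 / 0 0]. Elementwise product with the kernel and sum: -1·1 + 0·1.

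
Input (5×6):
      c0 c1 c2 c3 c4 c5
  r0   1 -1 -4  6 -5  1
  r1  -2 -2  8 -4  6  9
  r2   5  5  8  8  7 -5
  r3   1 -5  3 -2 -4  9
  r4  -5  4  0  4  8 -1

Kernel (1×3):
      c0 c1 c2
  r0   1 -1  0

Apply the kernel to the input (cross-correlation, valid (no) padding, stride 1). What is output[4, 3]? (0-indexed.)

The receptive field on the input at this output position is [4 8 -1]. Elementwise product with the kernel and sum: 4·1 + 8·-1.

-4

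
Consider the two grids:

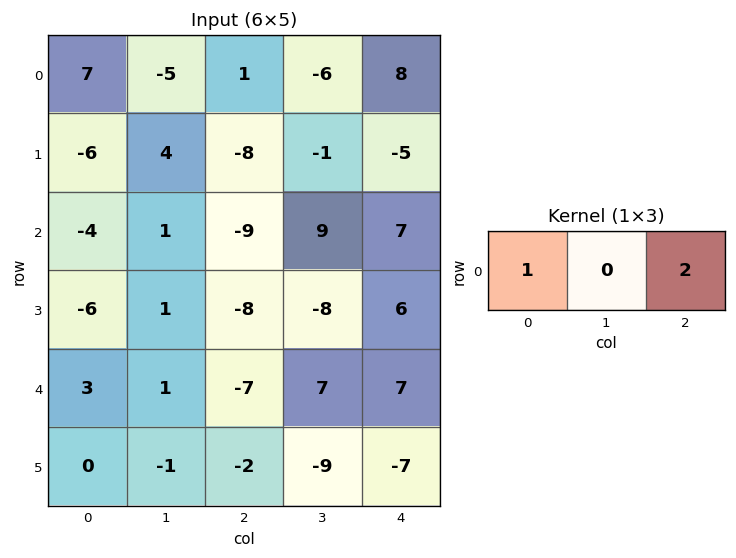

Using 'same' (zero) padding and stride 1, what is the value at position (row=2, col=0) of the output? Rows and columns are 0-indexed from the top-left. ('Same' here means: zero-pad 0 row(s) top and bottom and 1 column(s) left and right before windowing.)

The receptive field on the zero-padded input at this output position is [0 -4 1]. Elementwise product with the kernel and sum: 0·1 + 1·2.

2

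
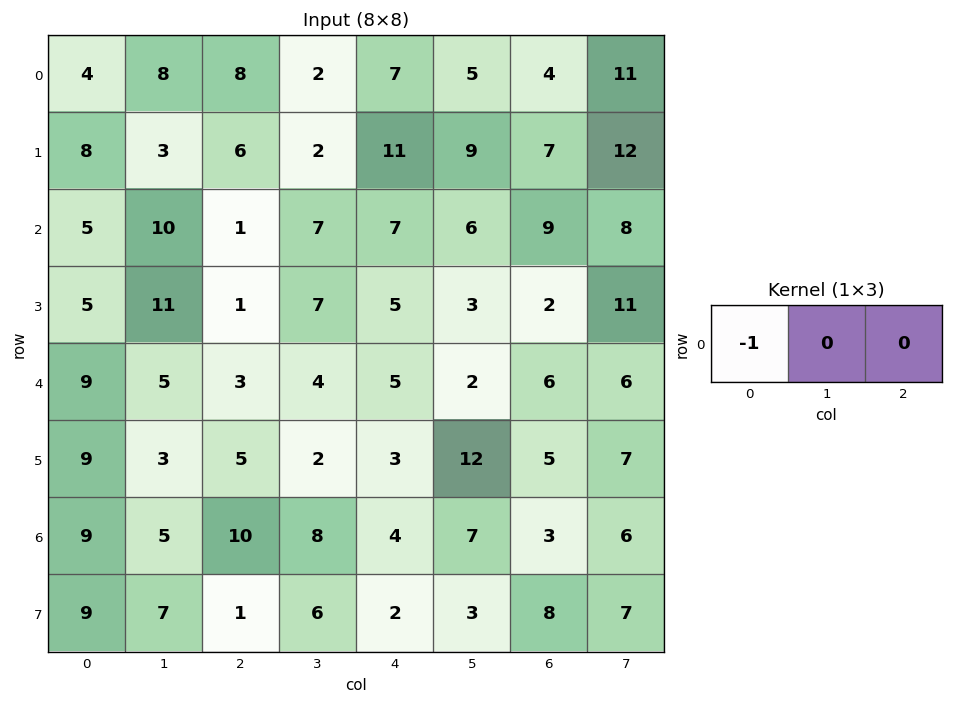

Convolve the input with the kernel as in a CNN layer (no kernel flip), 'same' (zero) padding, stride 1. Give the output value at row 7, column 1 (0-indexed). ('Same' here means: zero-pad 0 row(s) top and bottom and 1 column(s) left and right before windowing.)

The receptive field on the zero-padded input at this output position is [9 7 1]. Elementwise product with the kernel and sum: 9·-1.

-9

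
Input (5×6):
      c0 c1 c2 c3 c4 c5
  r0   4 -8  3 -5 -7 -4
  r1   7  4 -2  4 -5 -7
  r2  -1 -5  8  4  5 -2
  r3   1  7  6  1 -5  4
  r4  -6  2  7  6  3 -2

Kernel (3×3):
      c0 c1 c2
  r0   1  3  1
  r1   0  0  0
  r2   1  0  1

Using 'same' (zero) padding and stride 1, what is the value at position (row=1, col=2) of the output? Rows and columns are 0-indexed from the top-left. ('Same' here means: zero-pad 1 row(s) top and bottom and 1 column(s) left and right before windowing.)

The receptive field on the zero-padded input at this output position is [-8 3 -5 / 4 -2 4 / -5 8 4]. Elementwise product with the kernel and sum: -8·1 + 3·3 + -5·1 + -5·1 + 4·1.

-5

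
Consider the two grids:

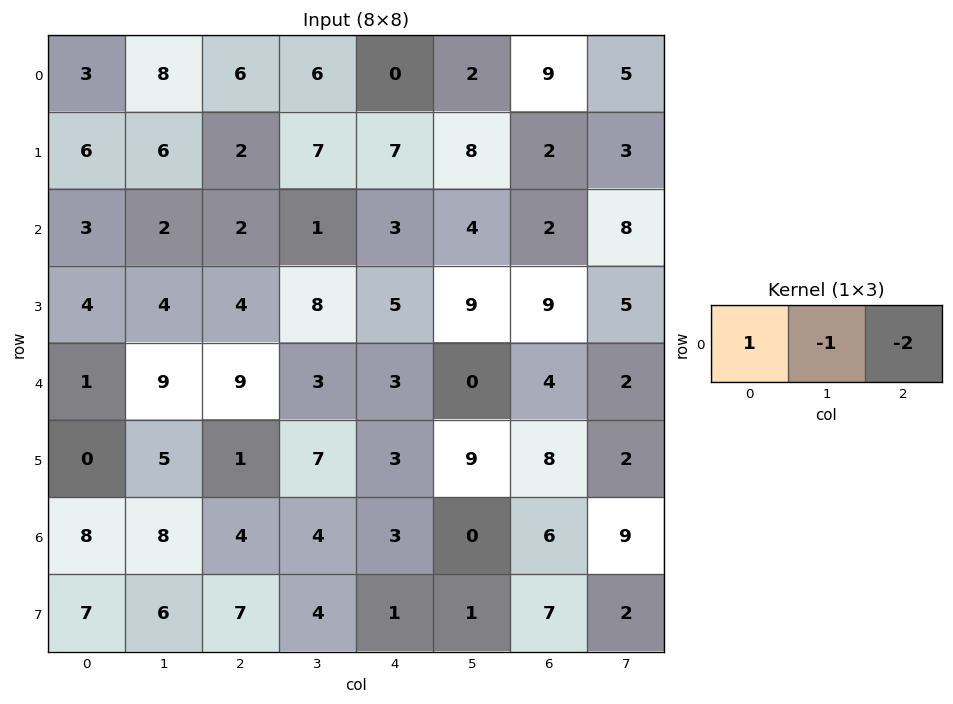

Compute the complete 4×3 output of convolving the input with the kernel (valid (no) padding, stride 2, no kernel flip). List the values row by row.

-17 0 -20
-3 -5 -5
-26 0 -5
-8 -6 -9

Output[0,0]: The receptive field on the input at this output position is [3 8 6]. Elementwise product with the kernel and sum: 3·1 + 8·-1 + 6·-2.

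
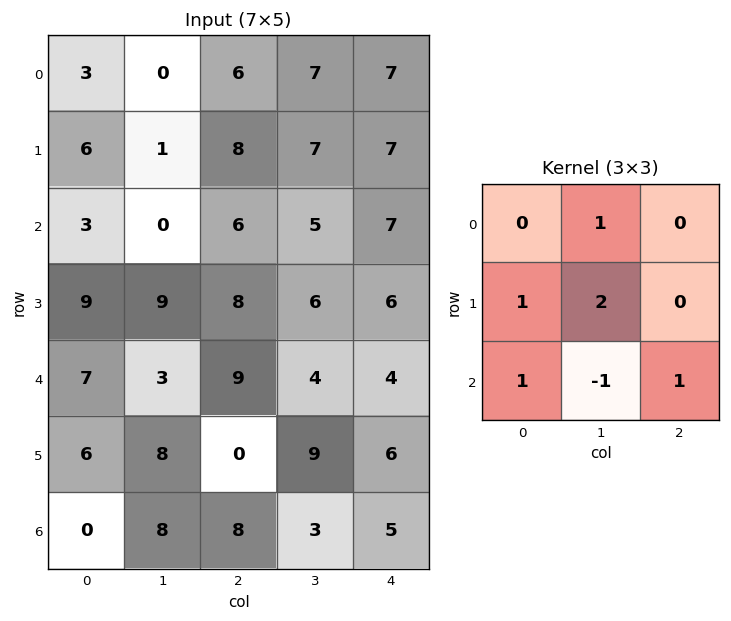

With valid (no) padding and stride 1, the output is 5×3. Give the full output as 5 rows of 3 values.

17 22 37
12 27 31
40 29 34
20 46 20
25 20 32

Output[0,0]: The receptive field on the input at this output position is [3 0 6 / 6 1 8 / 3 0 6]. Elementwise product with the kernel and sum: 0·1 + 6·1 + 1·2 + 3·1 + 0·-1 + 6·1.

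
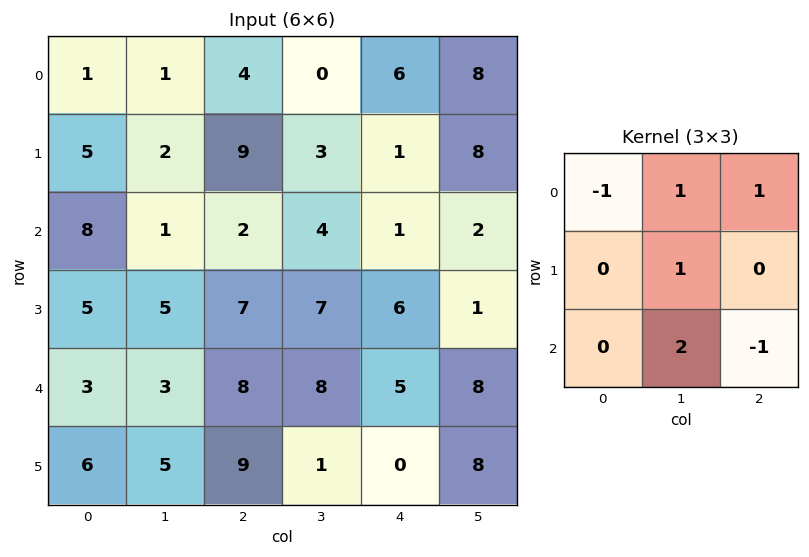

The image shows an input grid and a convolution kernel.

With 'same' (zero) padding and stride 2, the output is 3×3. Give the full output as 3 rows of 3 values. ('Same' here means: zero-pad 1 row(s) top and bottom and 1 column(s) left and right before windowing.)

Output[0,0]: The receptive field on the zero-padded input at this output position is [0 0 0 / 0 1 1 / 0 5 2]. Elementwise product with the kernel and sum: 0·-1 + 0·1 + 0·1 + 1·1 + 5·2 + 2·-1.

9 19 0
20 19 18
20 34 -3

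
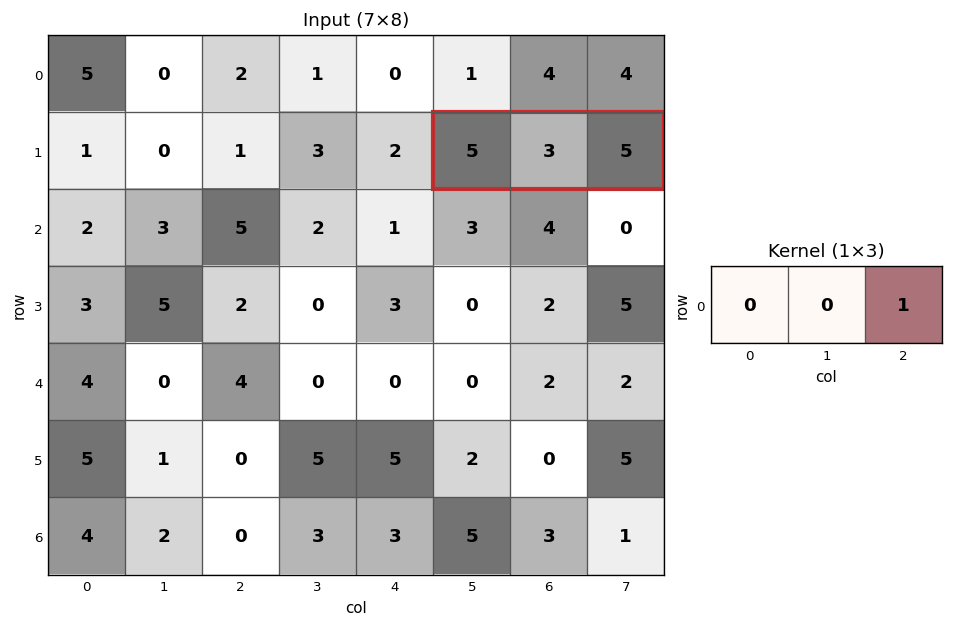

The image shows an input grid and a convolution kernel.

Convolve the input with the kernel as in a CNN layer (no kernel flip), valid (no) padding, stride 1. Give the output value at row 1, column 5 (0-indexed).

The receptive field on the input at this output position is [5 3 5]. Elementwise product with the kernel and sum: 5·1.

5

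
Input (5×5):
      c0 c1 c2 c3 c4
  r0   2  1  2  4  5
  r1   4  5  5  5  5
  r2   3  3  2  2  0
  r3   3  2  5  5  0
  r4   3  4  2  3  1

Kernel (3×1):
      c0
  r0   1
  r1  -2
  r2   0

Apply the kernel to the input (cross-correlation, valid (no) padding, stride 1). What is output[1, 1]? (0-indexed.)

The receptive field on the input at this output position is [5 / 3 / 2]. Elementwise product with the kernel and sum: 5·1 + 3·-2.

-1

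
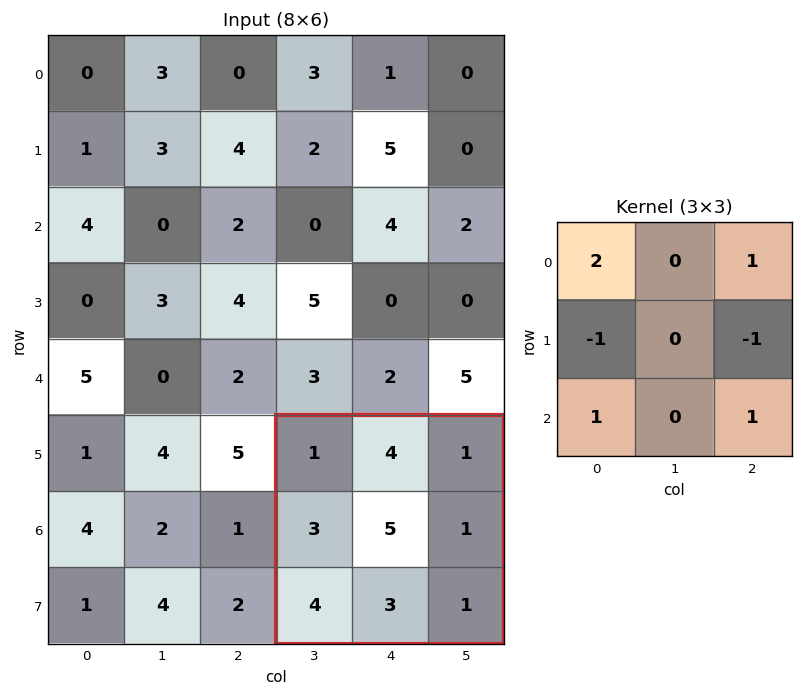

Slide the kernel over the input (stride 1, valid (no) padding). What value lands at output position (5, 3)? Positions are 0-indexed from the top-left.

4

The receptive field on the input at this output position is [1 4 1 / 3 5 1 / 4 3 1]. Elementwise product with the kernel and sum: 1·2 + 1·1 + 3·-1 + 1·-1 + 4·1 + 1·1.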